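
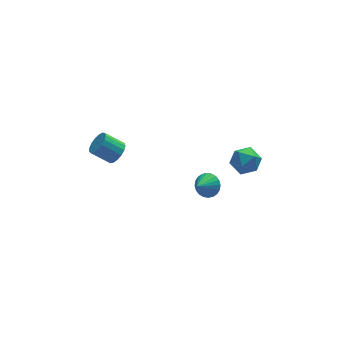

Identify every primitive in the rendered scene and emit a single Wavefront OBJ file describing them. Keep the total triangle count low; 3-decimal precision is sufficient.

v 1.799 2.117 -3.828
v 2.424 1.926 -3.333
v 0.921 1.463 -2.972
v 2.332 2.208 -3.212
v 2.159 2.476 -3.185
v 1.932 2.689 -3.256
v 1.683 2.815 -3.414
v 1.453 2.835 -3.635
v 1.275 2.745 -3.885
v 1.177 2.56 -4.127
v 1.173 2.308 -4.323
v 1.265 2.026 -4.444
v 1.438 1.758 -4.472
v 1.666 1.545 -4.401
v 1.914 1.419 -4.243
v 2.145 1.399 -4.022
v 2.323 1.489 -3.772
v 2.421 1.674 -3.53
v -3.296 2.852 0.248
v -2.769 3.111 0.731
v -3.757 3.547 1.575
v -4.284 3.288 1.092
v -2.833 3.394 0.511
v -3.82 3.83 1.355
v -3.002 3.552 0.231
v -3.989 3.988 1.074
v -3.239 3.551 -0.046
v -4.226 3.987 0.798
v -3.489 3.389 -0.254
v -4.476 3.825 0.589
v -3.695 3.104 -0.348
v -4.682 3.54 0.496
v -3.809 2.761 -0.305
v -4.797 3.197 0.539
v -3.806 2.44 -0.136
v -4.794 2.876 0.708
v -3.687 2.212 0.122
v -4.674 2.648 0.966
v -3.478 2.132 0.408
v -4.465 2.568 1.252
v -3.227 2.216 0.658
v -4.214 2.652 1.502
v -2.992 2.446 0.814
v -3.979 2.882 1.658
v -2.827 2.769 0.84
v -3.814 3.205 1.684
v 2.743 1.169 -0.989
v 3.288 1.548 -1.721
v 4.072 0.632 -0.279
v 4.617 1.011 -1.011
v 4.153 1.612 -0.378
v 3.332 1.944 -0.817
v 4.028 0.236 -1.183
v 3.207 0.568 -1.622
v 4.082 0.971 -1.841
v 4.159 1.822 -1.344
v 3.201 0.358 -0.656
v 3.278 1.209 -0.159
f 2 1 4
f 2 4 3
f 4 1 5
f 4 5 3
f 5 1 6
f 5 6 3
f 6 1 7
f 6 7 3
f 7 1 8
f 7 8 3
f 8 1 9
f 8 9 3
f 9 1 10
f 9 10 3
f 10 1 11
f 10 11 3
f 11 1 12
f 11 12 3
f 12 1 13
f 12 13 3
f 13 1 14
f 13 14 3
f 14 1 15
f 14 15 3
f 15 1 16
f 15 16 3
f 16 1 17
f 16 17 3
f 17 1 18
f 17 18 3
f 18 1 2
f 18 2 3
f 20 19 23
f 20 23 21
f 21 23 24
f 21 24 22
f 23 19 25
f 23 25 24
f 24 25 26
f 24 26 22
f 25 19 27
f 25 27 26
f 26 27 28
f 26 28 22
f 27 19 29
f 27 29 28
f 28 29 30
f 28 30 22
f 29 19 31
f 29 31 30
f 30 31 32
f 30 32 22
f 31 19 33
f 31 33 32
f 32 33 34
f 32 34 22
f 33 19 35
f 33 35 34
f 34 35 36
f 34 36 22
f 35 19 37
f 35 37 36
f 36 37 38
f 36 38 22
f 37 19 39
f 37 39 38
f 38 39 40
f 38 40 22
f 39 19 41
f 39 41 40
f 40 41 42
f 40 42 22
f 41 19 43
f 41 43 42
f 42 43 44
f 42 44 22
f 43 19 45
f 43 45 44
f 44 45 46
f 44 46 22
f 45 19 20
f 45 20 46
f 46 20 21
f 46 21 22
f 47 58 52
f 47 52 48
f 47 48 54
f 47 54 57
f 47 57 58
f 48 52 56
f 52 58 51
f 58 57 49
f 57 54 53
f 54 48 55
f 50 56 51
f 50 51 49
f 50 49 53
f 50 53 55
f 50 55 56
f 51 56 52
f 49 51 58
f 53 49 57
f 55 53 54
f 56 55 48



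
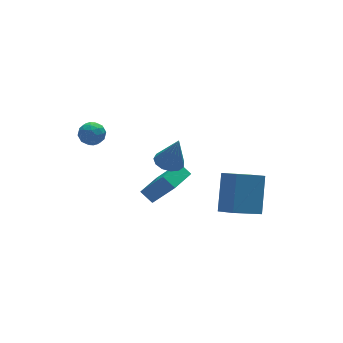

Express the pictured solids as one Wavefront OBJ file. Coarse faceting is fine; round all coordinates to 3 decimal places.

v -1.566 0.877 -3.077
v -0.837 -0.025 -1.508
v -0.341 1.683 -3.182
v 0.387 0.782 -1.614
v -1.227 0.298 -3.566
v -0.499 -0.603 -1.998
v -0.003 1.105 -3.672
v 0.726 0.203 -2.103
v 1.308 -1.417 -3.802
v 1.63 -2.289 -3.314
v 2.077 -0.243 -2.213
v 2.4 -1.115 -1.725
v 2.9 -1.305 -4.655
v 3.223 -2.177 -4.167
v 3.67 -0.131 -3.066
v 3.992 -1.003 -2.578
v -3.647 2.881 0.01
v -3.287 3.335 0.392
v -3.013 2.045 0.408
v -2.653 2.499 0.79
v -3.314 2.36 0.947
v -3.706 2.877 0.702
v -2.594 2.503 0.098
v -2.986 3.02 -0.147
v -2.636 3.102 0.447
v -3.082 3.013 0.971
v -3.218 2.367 -0.171
v -3.664 2.278 0.353
v -3.523 3.182 0.166
v -2.777 2.198 0.634
v -3.166 2.116 0.726
v -2.954 2.383 0.951
v -3.769 2.912 0.348
v -3.558 3.179 0.573
v -3.574 2.606 0.899
v -2.742 2.201 0.227
v -2.531 2.468 0.452
v -3.346 2.997 -0.151
v -3.134 3.264 0.074
v -2.726 2.774 -0.099
v -2.929 3.311 0.423
v -2.556 2.82 0.657
v -2.521 2.822 0.25
v -2.751 3.126 0.106
v -3.191 3.259 0.731
v -2.818 2.767 0.965
v -3.207 2.686 1.058
v -3.437 2.99 0.913
v -2.808 3.122 0.763
v -3.482 2.613 -0.165
v -3.109 2.121 0.069
v -2.863 2.39 -0.113
v -3.093 2.694 -0.258
v -3.744 2.56 0.143
v -3.371 2.069 0.377
v -3.549 2.254 0.694
v -3.779 2.558 0.55
v -3.492 2.258 0.037
v -0.701 -0.401 -0.138
v -0.275 0.192 -0.131
v -0.339 -0.679 1.458
v -0.651 0.319 -0.024
v -1.043 0.217 0.048
v -1.327 -0.081 0.06
v -1.412 -0.48 0.01
v -1.271 -0.854 -0.088
v -0.95 -1.084 -0.201
v -0.549 -1.097 -0.294
v -0.197 -0.889 -0.338
v -0.005 -0.526 -0.318
v -0.034 -0.123 -0.241
f 2 4 1
f 5 2 1
f 1 4 3
f 3 5 1
f 2 8 4
f 6 2 5
f 6 8 2
f 4 8 3
f 7 5 3
f 3 8 7
f 7 6 5
f 8 6 7
f 10 12 9
f 13 10 9
f 9 12 11
f 11 13 9
f 10 16 12
f 14 10 13
f 14 16 10
f 12 16 11
f 15 13 11
f 11 16 15
f 15 14 13
f 16 14 15
f 17 54 33
f 54 28 57
f 33 57 22
f 54 57 33
f 17 33 29
f 33 22 34
f 29 34 18
f 33 34 29
f 17 29 38
f 29 18 39
f 38 39 24
f 29 39 38
f 17 38 50
f 38 24 53
f 50 53 27
f 38 53 50
f 17 50 54
f 50 27 58
f 54 58 28
f 50 58 54
f 18 34 45
f 34 22 48
f 45 48 26
f 34 48 45
f 22 57 35
f 57 28 56
f 35 56 21
f 57 56 35
f 28 58 55
f 58 27 51
f 55 51 19
f 58 51 55
f 27 53 52
f 53 24 40
f 52 40 23
f 53 40 52
f 24 39 44
f 39 18 41
f 44 41 25
f 39 41 44
f 20 46 32
f 46 26 47
f 32 47 21
f 46 47 32
f 20 32 30
f 32 21 31
f 30 31 19
f 32 31 30
f 20 30 37
f 30 19 36
f 37 36 23
f 30 36 37
f 20 37 42
f 37 23 43
f 42 43 25
f 37 43 42
f 20 42 46
f 42 25 49
f 46 49 26
f 42 49 46
f 21 47 35
f 47 26 48
f 35 48 22
f 47 48 35
f 19 31 55
f 31 21 56
f 55 56 28
f 31 56 55
f 23 36 52
f 36 19 51
f 52 51 27
f 36 51 52
f 25 43 44
f 43 23 40
f 44 40 24
f 43 40 44
f 26 49 45
f 49 25 41
f 45 41 18
f 49 41 45
f 60 59 62
f 60 62 61
f 62 59 63
f 62 63 61
f 63 59 64
f 63 64 61
f 64 59 65
f 64 65 61
f 65 59 66
f 65 66 61
f 66 59 67
f 66 67 61
f 67 59 68
f 67 68 61
f 68 59 69
f 68 69 61
f 69 59 70
f 69 70 61
f 70 59 71
f 70 71 61
f 71 59 60
f 71 60 61



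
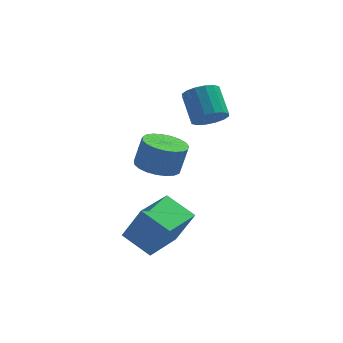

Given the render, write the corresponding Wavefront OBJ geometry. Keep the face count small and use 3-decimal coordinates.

v -3.065 -1.728 1.45
v -2.396 -2.558 1.358
v -2.005 -2.402 2.777
v -2.675 -1.572 2.87
v -2.134 -2.215 1.248
v -1.744 -2.059 2.667
v -2.034 -1.788 1.173
v -1.643 -1.632 2.592
v -2.111 -1.351 1.146
v -1.721 -1.195 2.565
v -2.354 -0.979 1.172
v -1.963 -0.823 2.591
v -2.719 -0.736 1.246
v -2.329 -0.58 2.665
v -3.145 -0.665 1.356
v -2.754 -0.509 2.775
v -3.557 -0.778 1.481
v -3.166 -0.622 2.9
v -3.883 -1.055 1.602
v -3.493 -0.899 3.021
v -4.069 -1.448 1.696
v -3.678 -1.292 3.115
v -4.08 -1.89 1.748
v -3.69 -1.734 3.167
v -3.917 -2.304 1.748
v -3.526 -2.148 3.167
v -3.606 -2.618 1.697
v -3.215 -2.462 3.116
v -3.201 -2.778 1.603
v -2.811 -2.622 3.022
v -2.773 -2.757 1.483
v -2.383 -2.601 2.902
v -0.393 0.915 2.767
v 0.306 1.373 2.406
v 0.012 2.663 3.472
v -0.687 2.205 3.833
v -0.069 1.499 2.149
v -0.363 2.79 3.216
v -0.53 1.469 2.058
v -0.824 2.76 3.125
v -0.954 1.291 2.157
v -1.248 2.581 3.224
v -1.228 1.012 2.419
v -1.523 2.302 3.486
v -1.279 0.706 2.774
v -1.573 1.997 3.841
v -1.092 0.457 3.128
v -1.386 1.747 4.194
v -0.717 0.33 3.384
v -1.011 1.621 4.451
v -0.256 0.36 3.475
v -0.55 1.651 4.542
v 0.168 0.539 3.376
v -0.126 1.829 4.443
v 0.443 0.818 3.114
v 0.148 2.108 4.181
v 0.493 1.123 2.759
v 0.199 2.414 3.826
v -4.766 -3.151 -1.986
v -3.948 -3.517 -0.187
v -3.467 -1.442 -2.229
v -2.649 -1.808 -0.43
v -3.611 -4.132 -2.71
v -2.793 -4.498 -0.911
v -2.312 -2.423 -2.953
v -1.494 -2.789 -1.154
v -3.331 1.345 0.882
v -2.844 1.109 0.481
v -3.256 0.451 1.499
v -2.769 0.215 1.098
v -2.653 0.749 1.491
v -2.699 1.301 1.11
v -3.401 0.259 0.87
v -3.447 0.811 0.489
v -2.888 0.438 0.474
v -2.425 0.741 0.858
v -3.675 0.819 1.122
v -3.212 1.122 1.506
f 2 1 5
f 2 5 3
f 3 5 6
f 3 6 4
f 5 1 7
f 5 7 6
f 6 7 8
f 6 8 4
f 7 1 9
f 7 9 8
f 8 9 10
f 8 10 4
f 9 1 11
f 9 11 10
f 10 11 12
f 10 12 4
f 11 1 13
f 11 13 12
f 12 13 14
f 12 14 4
f 13 1 15
f 13 15 14
f 14 15 16
f 14 16 4
f 15 1 17
f 15 17 16
f 16 17 18
f 16 18 4
f 17 1 19
f 17 19 18
f 18 19 20
f 18 20 4
f 19 1 21
f 19 21 20
f 20 21 22
f 20 22 4
f 21 1 23
f 21 23 22
f 22 23 24
f 22 24 4
f 23 1 25
f 23 25 24
f 24 25 26
f 24 26 4
f 25 1 27
f 25 27 26
f 26 27 28
f 26 28 4
f 27 1 29
f 27 29 28
f 28 29 30
f 28 30 4
f 29 1 31
f 29 31 30
f 30 31 32
f 30 32 4
f 31 1 2
f 31 2 32
f 32 2 3
f 32 3 4
f 34 33 37
f 34 37 35
f 35 37 38
f 35 38 36
f 37 33 39
f 37 39 38
f 38 39 40
f 38 40 36
f 39 33 41
f 39 41 40
f 40 41 42
f 40 42 36
f 41 33 43
f 41 43 42
f 42 43 44
f 42 44 36
f 43 33 45
f 43 45 44
f 44 45 46
f 44 46 36
f 45 33 47
f 45 47 46
f 46 47 48
f 46 48 36
f 47 33 49
f 47 49 48
f 48 49 50
f 48 50 36
f 49 33 51
f 49 51 50
f 50 51 52
f 50 52 36
f 51 33 53
f 51 53 52
f 52 53 54
f 52 54 36
f 53 33 55
f 53 55 54
f 54 55 56
f 54 56 36
f 55 33 57
f 55 57 56
f 56 57 58
f 56 58 36
f 57 33 34
f 57 34 58
f 58 34 35
f 58 35 36
f 60 62 59
f 63 60 59
f 59 62 61
f 61 63 59
f 60 66 62
f 64 60 63
f 64 66 60
f 62 66 61
f 65 63 61
f 61 66 65
f 65 64 63
f 66 64 65
f 67 78 72
f 67 72 68
f 67 68 74
f 67 74 77
f 67 77 78
f 68 72 76
f 72 78 71
f 78 77 69
f 77 74 73
f 74 68 75
f 70 76 71
f 70 71 69
f 70 69 73
f 70 73 75
f 70 75 76
f 71 76 72
f 69 71 78
f 73 69 77
f 75 73 74
f 76 75 68



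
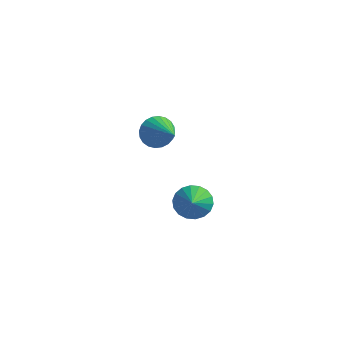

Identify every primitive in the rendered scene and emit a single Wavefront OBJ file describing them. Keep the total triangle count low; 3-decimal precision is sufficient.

v 1.321 -3.376 0.604
v 1.966 -3.536 0.012
v 1.739 -4.184 1.276
v 2.127 -3.259 0.245
v 2.129 -3.005 0.549
v 1.97 -2.825 0.864
v 1.683 -2.754 1.127
v 1.324 -2.806 1.287
v 0.965 -2.971 1.312
v 0.677 -3.217 1.196
v 0.516 -3.494 0.963
v 0.514 -3.748 0.659
v 0.673 -3.928 0.344
v 0.96 -3.999 0.081
v 1.319 -3.947 -0.079
v 1.678 -3.782 -0.104
v -3.989 2.581 -0.536
v -3.379 3.014 -1.089
v -2.451 1.599 0.396
v -3.399 3.246 -0.81
v -3.509 3.376 -0.49
v -3.693 3.386 -0.177
v -3.921 3.274 0.081
v -4.16 3.055 0.245
v -4.373 2.765 0.291
v -4.528 2.447 0.21
v -4.6 2.149 0.016
v -4.58 1.917 -0.262
v -4.469 1.786 -0.582
v -4.286 1.776 -0.895
v -4.058 1.889 -1.153
v -3.819 2.107 -1.318
v -3.606 2.397 -1.363
v -3.451 2.716 -1.283
f 2 1 4
f 2 4 3
f 4 1 5
f 4 5 3
f 5 1 6
f 5 6 3
f 6 1 7
f 6 7 3
f 7 1 8
f 7 8 3
f 8 1 9
f 8 9 3
f 9 1 10
f 9 10 3
f 10 1 11
f 10 11 3
f 11 1 12
f 11 12 3
f 12 1 13
f 12 13 3
f 13 1 14
f 13 14 3
f 14 1 15
f 14 15 3
f 15 1 16
f 15 16 3
f 16 1 2
f 16 2 3
f 18 17 20
f 18 20 19
f 20 17 21
f 20 21 19
f 21 17 22
f 21 22 19
f 22 17 23
f 22 23 19
f 23 17 24
f 23 24 19
f 24 17 25
f 24 25 19
f 25 17 26
f 25 26 19
f 26 17 27
f 26 27 19
f 27 17 28
f 27 28 19
f 28 17 29
f 28 29 19
f 29 17 30
f 29 30 19
f 30 17 31
f 30 31 19
f 31 17 32
f 31 32 19
f 32 17 33
f 32 33 19
f 33 17 34
f 33 34 19
f 34 17 18
f 34 18 19



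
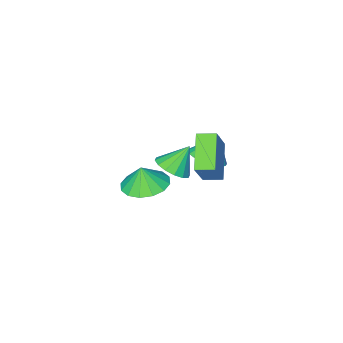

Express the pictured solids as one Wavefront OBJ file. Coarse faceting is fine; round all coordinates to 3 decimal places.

v -1.534 -1.107 0.568
v -0.56 -0.503 2.157
v -2.164 -0.436 0.699
v -1.19 0.169 2.288
v -0.45 0.131 -0.568
v 0.524 0.736 1.021
v -1.08 0.803 -0.437
v -0.106 1.407 1.152
v 3.441 1.066 1.827
v 4.455 0.705 1.657
v 3.579 0.954 2.893
v 4.506 1.265 1.709
v 4.271 1.771 1.793
v 3.814 2.088 1.887
v 3.257 2.132 1.964
v 2.749 1.89 2.005
v 2.426 1.427 1.998
v 2.375 0.868 1.945
v 2.61 0.362 1.861
v 3.067 0.044 1.768
v 3.624 0 1.691
v 4.132 0.242 1.65
v 1.646 0.623 1.674
v 2.109 1.351 1.89
v 0.834 0.797 2.826
v 1.765 1.503 1.624
v 1.389 1.419 1.372
v 1.082 1.121 1.2
v 0.926 0.69 1.156
v 0.963 0.241 1.25
v 1.183 -0.106 1.458
v 1.528 -0.258 1.724
v 1.904 -0.174 1.977
v 2.211 0.124 2.148
v 2.366 0.555 2.193
v 2.329 1.004 2.098
v -2.008 -1.485 -0.838
v -1.371 -2.128 -0.461
v -2.672 -1.455 0.338
v -1.202 -1.796 -0.375
v -1.156 -1.417 -0.358
v -1.24 -1.048 -0.415
v -1.44 -0.746 -0.536
v -1.727 -0.556 -0.703
v -2.057 -0.508 -0.89
v -2.379 -0.608 -1.07
v -2.645 -0.842 -1.214
v -2.814 -1.174 -1.301
v -2.86 -1.553 -1.317
v -2.777 -1.922 -1.26
v -2.576 -2.224 -1.139
v -2.289 -2.414 -0.972
v -1.959 -2.462 -0.785
v -1.637 -2.362 -0.606
f 2 4 1
f 5 2 1
f 1 4 3
f 3 5 1
f 2 8 4
f 6 2 5
f 6 8 2
f 4 8 3
f 7 5 3
f 3 8 7
f 7 6 5
f 8 6 7
f 10 9 12
f 10 12 11
f 12 9 13
f 12 13 11
f 13 9 14
f 13 14 11
f 14 9 15
f 14 15 11
f 15 9 16
f 15 16 11
f 16 9 17
f 16 17 11
f 17 9 18
f 17 18 11
f 18 9 19
f 18 19 11
f 19 9 20
f 19 20 11
f 20 9 21
f 20 21 11
f 21 9 22
f 21 22 11
f 22 9 10
f 22 10 11
f 24 23 26
f 24 26 25
f 26 23 27
f 26 27 25
f 27 23 28
f 27 28 25
f 28 23 29
f 28 29 25
f 29 23 30
f 29 30 25
f 30 23 31
f 30 31 25
f 31 23 32
f 31 32 25
f 32 23 33
f 32 33 25
f 33 23 34
f 33 34 25
f 34 23 35
f 34 35 25
f 35 23 36
f 35 36 25
f 36 23 24
f 36 24 25
f 38 37 40
f 38 40 39
f 40 37 41
f 40 41 39
f 41 37 42
f 41 42 39
f 42 37 43
f 42 43 39
f 43 37 44
f 43 44 39
f 44 37 45
f 44 45 39
f 45 37 46
f 45 46 39
f 46 37 47
f 46 47 39
f 47 37 48
f 47 48 39
f 48 37 49
f 48 49 39
f 49 37 50
f 49 50 39
f 50 37 51
f 50 51 39
f 51 37 52
f 51 52 39
f 52 37 53
f 52 53 39
f 53 37 54
f 53 54 39
f 54 37 38
f 54 38 39



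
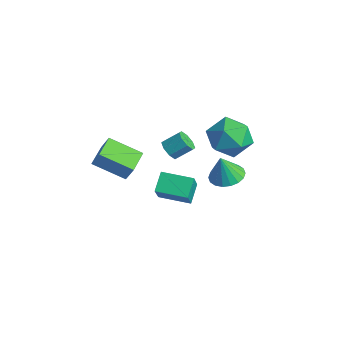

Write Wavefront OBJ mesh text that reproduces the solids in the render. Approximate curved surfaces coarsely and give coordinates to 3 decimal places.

v -1.411 3.185 -2.661
v -0.549 2.869 -2.721
v -1.449 2.815 -1.239
v -0.495 3.261 -2.617
v -0.623 3.639 -2.522
v -0.906 3.926 -2.455
v -1.29 4.067 -2.428
v -1.697 4.033 -2.448
v -2.048 3.832 -2.509
v -2.273 3.502 -2.601
v -2.327 3.109 -2.705
v -2.2 2.732 -2.8
v -1.916 2.444 -2.867
v -1.533 2.304 -2.894
v -1.125 2.337 -2.874
v -0.774 2.539 -2.813
v -1.591 2.773 0.975
v -0.859 3.742 1.277
v 0.039 1.578 0.863
v 0.771 2.547 1.165
v -0.007 2.061 2.016
v -1.015 2.8 2.085
v 0.195 2.52 0.055
v -0.813 3.259 0.124
v 0.244 3.586 0.708
v 0.119 3.302 1.921
v -0.939 2.018 0.219
v -1.064 1.734 1.432
v -0.4 -0.656 1.463
v -0.143 -0.381 0.983
v 0.197 0.372 1.598
v -0.06 0.096 2.077
v -0.583 -0.241 1.055
v -0.242 0.512 1.67
v -0.915 -0.344 1.366
v -0.575 0.408 1.981
v -0.946 -0.631 1.733
v -0.606 0.122 2.348
v -0.657 -0.932 1.942
v -0.317 -0.179 2.557
v -0.218 -1.072 1.87
v 0.123 -0.319 2.485
v 0.115 -0.968 1.559
v 0.455 -0.216 2.174
v 0.146 -0.682 1.192
v 0.486 0.071 1.807
v -2.111 -3.837 0.614
v -1.651 -3.672 1.52
v -2.94 -2.852 0.856
v -2.479 -2.687 1.762
v -0.961 -2.673 -0.182
v -0.5 -2.508 0.724
v -1.789 -1.688 0.06
v -1.329 -1.523 0.966
v -2.261 -0.173 -3.477
v -2.844 0.524 -2.74
v -1.1 0.961 -3.629
v -1.683 1.657 -2.892
v -1.397 -0.877 -2.128
v -1.98 -0.181 -1.391
v -0.236 0.256 -2.28
v -0.819 0.953 -1.543
f 2 1 4
f 2 4 3
f 4 1 5
f 4 5 3
f 5 1 6
f 5 6 3
f 6 1 7
f 6 7 3
f 7 1 8
f 7 8 3
f 8 1 9
f 8 9 3
f 9 1 10
f 9 10 3
f 10 1 11
f 10 11 3
f 11 1 12
f 11 12 3
f 12 1 13
f 12 13 3
f 13 1 14
f 13 14 3
f 14 1 15
f 14 15 3
f 15 1 16
f 15 16 3
f 16 1 2
f 16 2 3
f 17 28 22
f 17 22 18
f 17 18 24
f 17 24 27
f 17 27 28
f 18 22 26
f 22 28 21
f 28 27 19
f 27 24 23
f 24 18 25
f 20 26 21
f 20 21 19
f 20 19 23
f 20 23 25
f 20 25 26
f 21 26 22
f 19 21 28
f 23 19 27
f 25 23 24
f 26 25 18
f 30 29 33
f 30 33 31
f 31 33 34
f 31 34 32
f 33 29 35
f 33 35 34
f 34 35 36
f 34 36 32
f 35 29 37
f 35 37 36
f 36 37 38
f 36 38 32
f 37 29 39
f 37 39 38
f 38 39 40
f 38 40 32
f 39 29 41
f 39 41 40
f 40 41 42
f 40 42 32
f 41 29 43
f 41 43 42
f 42 43 44
f 42 44 32
f 43 29 45
f 43 45 44
f 44 45 46
f 44 46 32
f 45 29 30
f 45 30 46
f 46 30 31
f 46 31 32
f 48 50 47
f 51 48 47
f 47 50 49
f 49 51 47
f 48 54 50
f 52 48 51
f 52 54 48
f 50 54 49
f 53 51 49
f 49 54 53
f 53 52 51
f 54 52 53
f 56 58 55
f 59 56 55
f 55 58 57
f 57 59 55
f 56 62 58
f 60 56 59
f 60 62 56
f 58 62 57
f 61 59 57
f 57 62 61
f 61 60 59
f 62 60 61



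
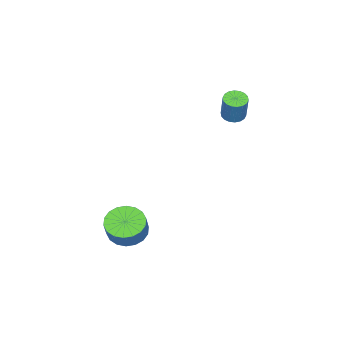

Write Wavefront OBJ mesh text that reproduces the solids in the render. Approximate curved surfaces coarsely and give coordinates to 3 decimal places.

v 2.419 -3.778 -1.875
v 2.855 -3.103 -2.259
v 3.336 -2.907 -1.369
v 2.901 -3.582 -0.985
v 2.527 -2.929 -2.12
v 3.008 -2.733 -1.23
v 2.178 -2.923 -1.932
v 2.659 -2.727 -1.043
v 1.877 -3.086 -1.733
v 2.358 -2.891 -0.844
v 1.683 -3.387 -1.562
v 2.165 -3.191 -0.673
v 1.635 -3.764 -1.453
v 2.117 -3.569 -0.564
v 1.743 -4.145 -1.428
v 2.224 -3.949 -0.538
v 1.984 -4.453 -1.491
v 2.465 -4.257 -0.601
v 2.312 -4.627 -1.63
v 2.793 -4.431 -0.74
v 2.661 -4.633 -1.817
v 3.142 -4.437 -0.928
v 2.962 -4.469 -2.016
v 3.443 -4.274 -1.127
v 3.155 -4.169 -2.187
v 3.637 -3.973 -1.298
v 3.203 -3.791 -2.296
v 3.685 -3.596 -1.407
v 3.096 -3.411 -2.322
v 3.577 -3.215 -1.432
v -2.7 -1.752 3.196
v -2.201 -1.661 3.012
v -1.801 -1.336 4.26
v -2.3 -1.428 4.444
v -2.306 -1.446 2.99
v -1.906 -1.121 4.238
v -2.49 -1.292 3.009
v -2.09 -0.967 4.256
v -2.715 -1.229 3.065
v -2.315 -0.904 4.312
v -2.937 -1.27 3.147
v -2.537 -0.945 4.394
v -3.113 -1.406 3.238
v -2.712 -1.081 4.486
v -3.206 -1.611 3.322
v -2.806 -1.286 4.569
v -3.199 -1.844 3.38
v -2.799 -1.519 4.628
v -3.094 -2.059 3.402
v -2.694 -1.734 4.65
v -2.91 -2.213 3.384
v -2.51 -1.888 4.631
v -2.685 -2.276 3.328
v -2.285 -1.951 4.575
v -2.463 -2.235 3.246
v -2.063 -1.91 4.493
v -2.288 -2.099 3.154
v -1.887 -1.774 4.402
v -2.194 -1.894 3.071
v -1.794 -1.569 4.318
f 2 1 5
f 2 5 3
f 3 5 6
f 3 6 4
f 5 1 7
f 5 7 6
f 6 7 8
f 6 8 4
f 7 1 9
f 7 9 8
f 8 9 10
f 8 10 4
f 9 1 11
f 9 11 10
f 10 11 12
f 10 12 4
f 11 1 13
f 11 13 12
f 12 13 14
f 12 14 4
f 13 1 15
f 13 15 14
f 14 15 16
f 14 16 4
f 15 1 17
f 15 17 16
f 16 17 18
f 16 18 4
f 17 1 19
f 17 19 18
f 18 19 20
f 18 20 4
f 19 1 21
f 19 21 20
f 20 21 22
f 20 22 4
f 21 1 23
f 21 23 22
f 22 23 24
f 22 24 4
f 23 1 25
f 23 25 24
f 24 25 26
f 24 26 4
f 25 1 27
f 25 27 26
f 26 27 28
f 26 28 4
f 27 1 29
f 27 29 28
f 28 29 30
f 28 30 4
f 29 1 2
f 29 2 30
f 30 2 3
f 30 3 4
f 32 31 35
f 32 35 33
f 33 35 36
f 33 36 34
f 35 31 37
f 35 37 36
f 36 37 38
f 36 38 34
f 37 31 39
f 37 39 38
f 38 39 40
f 38 40 34
f 39 31 41
f 39 41 40
f 40 41 42
f 40 42 34
f 41 31 43
f 41 43 42
f 42 43 44
f 42 44 34
f 43 31 45
f 43 45 44
f 44 45 46
f 44 46 34
f 45 31 47
f 45 47 46
f 46 47 48
f 46 48 34
f 47 31 49
f 47 49 48
f 48 49 50
f 48 50 34
f 49 31 51
f 49 51 50
f 50 51 52
f 50 52 34
f 51 31 53
f 51 53 52
f 52 53 54
f 52 54 34
f 53 31 55
f 53 55 54
f 54 55 56
f 54 56 34
f 55 31 57
f 55 57 56
f 56 57 58
f 56 58 34
f 57 31 59
f 57 59 58
f 58 59 60
f 58 60 34
f 59 31 32
f 59 32 60
f 60 32 33
f 60 33 34



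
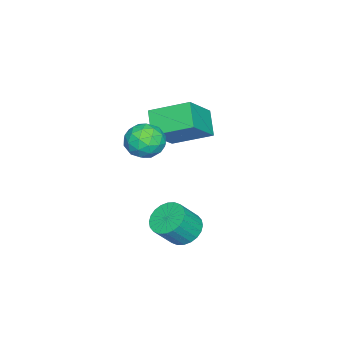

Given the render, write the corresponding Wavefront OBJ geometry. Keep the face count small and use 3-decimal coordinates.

v -0.366 -2.058 -4.492
v 0.119 -1.288 -4.457
v 0.871 -1.813 -3.334
v 0.386 -2.582 -3.368
v -0.151 -1.21 -4.24
v 0.602 -1.735 -3.117
v -0.453 -1.261 -4.061
v 0.299 -1.786 -2.938
v -0.742 -1.433 -3.947
v 0.01 -1.958 -2.824
v -0.974 -1.7 -3.917
v -0.222 -2.225 -2.794
v -1.114 -2.021 -3.974
v -0.361 -2.546 -2.851
v -1.139 -2.348 -4.11
v -0.387 -2.873 -2.987
v -1.047 -2.631 -4.304
v -0.295 -3.156 -3.181
v -0.851 -2.827 -4.526
v -0.099 -3.352 -3.403
v -0.582 -2.905 -4.743
v 0.171 -3.43 -3.62
v -0.279 -2.854 -4.922
v 0.473 -3.379 -3.799
v 0.01 -2.682 -5.036
v 0.762 -3.207 -3.913
v 0.242 -2.415 -5.066
v 0.994 -2.94 -3.943
v 0.381 -2.094 -5.009
v 1.134 -2.619 -3.886
v 0.407 -1.767 -4.873
v 1.159 -2.292 -3.75
v 0.315 -1.484 -4.679
v 1.067 -2.009 -3.556
v -0.429 -3.253 1.553
v 0.299 -2.656 1.332
v 0.501 -4.484 1.288
v 1.229 -3.887 1.067
v 0.909 -3.944 1.978
v 0.335 -3.184 2.142
v 0.465 -3.956 0.478
v -0.109 -3.196 0.642
v 0.852 -3.09 0.668
v 1.126 -3.083 1.595
v -0.326 -4.057 1.025
v -0.052 -4.05 1.952
v -0.146 -2.846 1.466
v 0.946 -4.294 1.154
v 0.759 -4.327 1.69
v 1.187 -3.976 1.56
v -0.125 -3.157 1.942
v 0.303 -2.805 1.812
v 0.661 -3.563 2.192
v 0.497 -4.335 0.808
v 0.925 -3.983 0.678
v -0.387 -3.164 1.06
v 0.041 -2.813 0.93
v 0.139 -3.577 0.428
v 0.606 -2.751 0.946
v 1.153 -3.474 0.79
v 0.704 -3.515 0.443
v 0.366 -3.068 0.54
v 0.768 -2.746 1.491
v 1.314 -3.47 1.335
v 1.126 -3.504 1.871
v 0.789 -3.057 1.967
v 1.093 -3.002 1.1
v -0.514 -3.67 1.285
v 0.032 -4.394 1.129
v 0.011 -4.083 0.653
v -0.326 -3.636 0.749
v -0.353 -3.666 1.83
v 0.194 -4.389 1.674
v 0.434 -4.072 2.08
v 0.096 -3.625 2.177
v -0.293 -4.138 1.52
v -3.088 -3.818 -1.139
v -4.031 -4.382 -0.254
v -3.423 -1.979 -0.322
v -4.366 -2.543 0.562
v -1.594 -4.157 0.238
v -2.537 -4.721 1.122
v -1.929 -2.318 1.054
v -2.872 -2.882 1.939
f 2 1 5
f 2 5 3
f 3 5 6
f 3 6 4
f 5 1 7
f 5 7 6
f 6 7 8
f 6 8 4
f 7 1 9
f 7 9 8
f 8 9 10
f 8 10 4
f 9 1 11
f 9 11 10
f 10 11 12
f 10 12 4
f 11 1 13
f 11 13 12
f 12 13 14
f 12 14 4
f 13 1 15
f 13 15 14
f 14 15 16
f 14 16 4
f 15 1 17
f 15 17 16
f 16 17 18
f 16 18 4
f 17 1 19
f 17 19 18
f 18 19 20
f 18 20 4
f 19 1 21
f 19 21 20
f 20 21 22
f 20 22 4
f 21 1 23
f 21 23 22
f 22 23 24
f 22 24 4
f 23 1 25
f 23 25 24
f 24 25 26
f 24 26 4
f 25 1 27
f 25 27 26
f 26 27 28
f 26 28 4
f 27 1 29
f 27 29 28
f 28 29 30
f 28 30 4
f 29 1 31
f 29 31 30
f 30 31 32
f 30 32 4
f 31 1 33
f 31 33 32
f 32 33 34
f 32 34 4
f 33 1 2
f 33 2 34
f 34 2 3
f 34 3 4
f 35 72 51
f 72 46 75
f 51 75 40
f 72 75 51
f 35 51 47
f 51 40 52
f 47 52 36
f 51 52 47
f 35 47 56
f 47 36 57
f 56 57 42
f 47 57 56
f 35 56 68
f 56 42 71
f 68 71 45
f 56 71 68
f 35 68 72
f 68 45 76
f 72 76 46
f 68 76 72
f 36 52 63
f 52 40 66
f 63 66 44
f 52 66 63
f 40 75 53
f 75 46 74
f 53 74 39
f 75 74 53
f 46 76 73
f 76 45 69
f 73 69 37
f 76 69 73
f 45 71 70
f 71 42 58
f 70 58 41
f 71 58 70
f 42 57 62
f 57 36 59
f 62 59 43
f 57 59 62
f 38 64 50
f 64 44 65
f 50 65 39
f 64 65 50
f 38 50 48
f 50 39 49
f 48 49 37
f 50 49 48
f 38 48 55
f 48 37 54
f 55 54 41
f 48 54 55
f 38 55 60
f 55 41 61
f 60 61 43
f 55 61 60
f 38 60 64
f 60 43 67
f 64 67 44
f 60 67 64
f 39 65 53
f 65 44 66
f 53 66 40
f 65 66 53
f 37 49 73
f 49 39 74
f 73 74 46
f 49 74 73
f 41 54 70
f 54 37 69
f 70 69 45
f 54 69 70
f 43 61 62
f 61 41 58
f 62 58 42
f 61 58 62
f 44 67 63
f 67 43 59
f 63 59 36
f 67 59 63
f 78 80 77
f 81 78 77
f 77 80 79
f 79 81 77
f 78 84 80
f 82 78 81
f 82 84 78
f 80 84 79
f 83 81 79
f 79 84 83
f 83 82 81
f 84 82 83



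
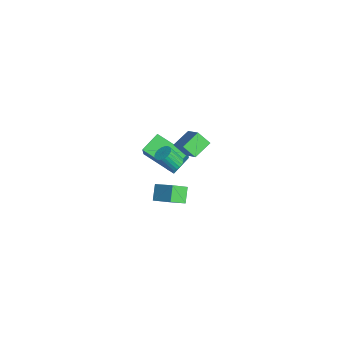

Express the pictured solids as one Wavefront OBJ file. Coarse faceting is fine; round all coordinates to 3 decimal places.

v -2.607 3.049 -2.574
v -4.102 1.587 -1.922
v -3.322 4.044 -1.984
v -4.817 2.582 -1.332
v -1.983 2.878 -1.528
v -3.478 1.416 -0.876
v -2.698 3.873 -0.938
v -4.193 2.411 -0.286
v 1.189 2.383 2.199
v 1.717 2.373 2.245
v 1.619 1.727 3.227
v 1.091 1.737 3.181
v 1.67 2.544 2.353
v 1.572 1.897 3.335
v 1.55 2.69 2.437
v 1.452 2.043 3.419
v 1.375 2.789 2.485
v 1.277 2.142 3.467
v 1.172 2.827 2.489
v 1.074 2.18 3.471
v 0.971 2.797 2.45
v 0.873 2.15 3.432
v 0.804 2.704 2.372
v 0.706 2.057 3.354
v 0.695 2.562 2.268
v 0.597 1.915 3.25
v 0.661 2.393 2.153
v 0.563 1.747 3.135
v 0.708 2.223 2.045
v 0.61 1.576 3.027
v 0.828 2.077 1.961
v 0.73 1.43 2.943
v 1.003 1.978 1.913
v 0.905 1.331 2.895
v 1.206 1.94 1.909
v 1.108 1.293 2.891
v 1.407 1.97 1.948
v 1.309 1.323 2.93
v 1.574 2.063 2.026
v 1.476 1.416 3.008
v 1.683 2.205 2.13
v 1.585 1.558 3.112
v -0.251 3.103 2.189
v -0.853 4.048 2.695
v -1.564 2.826 1.145
v -2.166 3.771 1.651
v 0.146 3.709 1.529
v -0.456 4.654 2.035
v -1.167 3.432 0.485
v -1.769 4.377 0.991
v 2.641 1.025 2.103
v 3.63 1.783 2.846
v 2.408 1.866 1.556
v 3.396 2.624 2.298
v 3.344 0.776 1.422
v 4.332 1.534 2.164
v 3.11 1.617 0.874
v 4.099 2.375 1.617
f 2 4 1
f 5 2 1
f 1 4 3
f 3 5 1
f 2 8 4
f 6 2 5
f 6 8 2
f 4 8 3
f 7 5 3
f 3 8 7
f 7 6 5
f 8 6 7
f 10 9 13
f 10 13 11
f 11 13 14
f 11 14 12
f 13 9 15
f 13 15 14
f 14 15 16
f 14 16 12
f 15 9 17
f 15 17 16
f 16 17 18
f 16 18 12
f 17 9 19
f 17 19 18
f 18 19 20
f 18 20 12
f 19 9 21
f 19 21 20
f 20 21 22
f 20 22 12
f 21 9 23
f 21 23 22
f 22 23 24
f 22 24 12
f 23 9 25
f 23 25 24
f 24 25 26
f 24 26 12
f 25 9 27
f 25 27 26
f 26 27 28
f 26 28 12
f 27 9 29
f 27 29 28
f 28 29 30
f 28 30 12
f 29 9 31
f 29 31 30
f 30 31 32
f 30 32 12
f 31 9 33
f 31 33 32
f 32 33 34
f 32 34 12
f 33 9 35
f 33 35 34
f 34 35 36
f 34 36 12
f 35 9 37
f 35 37 36
f 36 37 38
f 36 38 12
f 37 9 39
f 37 39 38
f 38 39 40
f 38 40 12
f 39 9 41
f 39 41 40
f 40 41 42
f 40 42 12
f 41 9 10
f 41 10 42
f 42 10 11
f 42 11 12
f 44 46 43
f 47 44 43
f 43 46 45
f 45 47 43
f 44 50 46
f 48 44 47
f 48 50 44
f 46 50 45
f 49 47 45
f 45 50 49
f 49 48 47
f 50 48 49
f 52 54 51
f 55 52 51
f 51 54 53
f 53 55 51
f 52 58 54
f 56 52 55
f 56 58 52
f 54 58 53
f 57 55 53
f 53 58 57
f 57 56 55
f 58 56 57



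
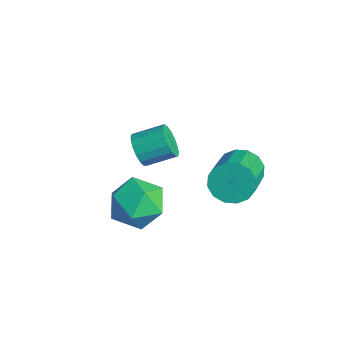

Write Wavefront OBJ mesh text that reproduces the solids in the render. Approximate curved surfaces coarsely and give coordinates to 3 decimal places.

v -1.664 -1.515 -4.108
v -1.264 -1.454 -4.578
v -0.916 -0.543 -4.161
v -1.316 -0.605 -3.692
v -1.508 -1.316 -4.674
v -1.16 -0.405 -4.258
v -1.788 -1.224 -4.641
v -1.441 -0.314 -4.225
v -2.04 -1.199 -4.486
v -1.692 -0.288 -4.07
v -2.206 -1.246 -4.244
v -1.858 -0.336 -3.828
v -2.247 -1.355 -3.971
v -1.899 -0.444 -3.555
v -2.155 -1.501 -3.73
v -1.807 -0.59 -3.314
v -1.95 -1.65 -3.575
v -1.602 -0.739 -3.159
v -1.68 -1.768 -3.542
v -1.332 -0.857 -3.126
v -1.406 -1.828 -3.639
v -1.058 -0.917 -3.223
v -1.191 -1.817 -3.843
v -0.843 -0.906 -3.427
v -1.085 -1.736 -4.108
v -0.737 -0.826 -3.692
v -1.111 -1.605 -4.373
v -0.763 -0.695 -3.957
v 0.74 0.749 -3.894
v 1.252 1.043 -4.323
v 2.592 0.065 -3.396
v 2.08 -0.229 -2.966
v 1.223 1.28 -4.03
v 2.562 0.302 -3.103
v 1.064 1.375 -3.701
v 2.403 0.396 -2.774
v 0.818 1.302 -3.423
v 2.157 0.323 -2.496
v 0.552 1.081 -3.271
v 1.891 0.102 -2.344
v 0.336 0.771 -3.286
v 1.675 -0.207 -2.359
v 0.228 0.455 -3.464
v 1.568 -0.523 -2.537
v 0.258 0.218 -3.757
v 1.597 -0.76 -2.83
v 0.417 0.124 -4.086
v 1.756 -0.855 -3.159
v 0.663 0.197 -4.364
v 2.002 -0.782 -3.437
v 0.929 0.418 -4.516
v 2.268 -0.561 -3.589
v 1.145 0.727 -4.501
v 2.484 -0.251 -3.574
v 1.132 -2.075 -4.368
v 1.609 -2.894 -4.501
v 0.471 -2.666 -3.099
v 0.948 -3.485 -3.232
v 1.42 -2.692 -2.978
v 1.828 -2.327 -3.762
v 0.252 -3.233 -3.838
v 0.66 -2.868 -4.622
v 1.065 -3.61 -4.173
v 1.787 -3.275 -3.641
v 0.293 -2.285 -3.959
v 1.015 -1.95 -3.427
f 2 1 5
f 2 5 3
f 3 5 6
f 3 6 4
f 5 1 7
f 5 7 6
f 6 7 8
f 6 8 4
f 7 1 9
f 7 9 8
f 8 9 10
f 8 10 4
f 9 1 11
f 9 11 10
f 10 11 12
f 10 12 4
f 11 1 13
f 11 13 12
f 12 13 14
f 12 14 4
f 13 1 15
f 13 15 14
f 14 15 16
f 14 16 4
f 15 1 17
f 15 17 16
f 16 17 18
f 16 18 4
f 17 1 19
f 17 19 18
f 18 19 20
f 18 20 4
f 19 1 21
f 19 21 20
f 20 21 22
f 20 22 4
f 21 1 23
f 21 23 22
f 22 23 24
f 22 24 4
f 23 1 25
f 23 25 24
f 24 25 26
f 24 26 4
f 25 1 27
f 25 27 26
f 26 27 28
f 26 28 4
f 27 1 2
f 27 2 28
f 28 2 3
f 28 3 4
f 30 29 33
f 30 33 31
f 31 33 34
f 31 34 32
f 33 29 35
f 33 35 34
f 34 35 36
f 34 36 32
f 35 29 37
f 35 37 36
f 36 37 38
f 36 38 32
f 37 29 39
f 37 39 38
f 38 39 40
f 38 40 32
f 39 29 41
f 39 41 40
f 40 41 42
f 40 42 32
f 41 29 43
f 41 43 42
f 42 43 44
f 42 44 32
f 43 29 45
f 43 45 44
f 44 45 46
f 44 46 32
f 45 29 47
f 45 47 46
f 46 47 48
f 46 48 32
f 47 29 49
f 47 49 48
f 48 49 50
f 48 50 32
f 49 29 51
f 49 51 50
f 50 51 52
f 50 52 32
f 51 29 53
f 51 53 52
f 52 53 54
f 52 54 32
f 53 29 30
f 53 30 54
f 54 30 31
f 54 31 32
f 55 66 60
f 55 60 56
f 55 56 62
f 55 62 65
f 55 65 66
f 56 60 64
f 60 66 59
f 66 65 57
f 65 62 61
f 62 56 63
f 58 64 59
f 58 59 57
f 58 57 61
f 58 61 63
f 58 63 64
f 59 64 60
f 57 59 66
f 61 57 65
f 63 61 62
f 64 63 56



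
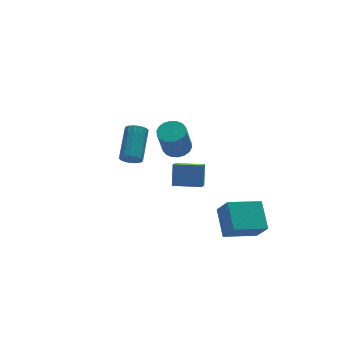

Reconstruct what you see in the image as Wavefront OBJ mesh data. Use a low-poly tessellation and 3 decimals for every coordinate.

v 2.087 -1.929 -1.058
v 2.447 -1.258 0.116
v 0.737 -1.038 -1.153
v 1.098 -0.366 0.021
v 2.542 -1.294 -1.561
v 2.903 -0.622 -0.387
v 1.193 -0.402 -1.656
v 1.553 0.269 -0.482
v -1.889 -1.62 2.35
v -1.528 -2.063 2.638
v -0.531 -0.563 3.698
v -0.891 -0.12 3.41
v -1.361 -1.981 2.365
v -0.363 -0.481 3.424
v -1.335 -1.802 2.087
v -0.337 -0.302 3.146
v -1.457 -1.575 1.88
v -0.46 -0.075 2.939
v -1.695 -1.359 1.799
v -0.698 0.141 2.858
v -1.985 -1.213 1.865
v -0.988 0.287 2.925
v -2.249 -1.177 2.062
v -1.252 0.323 3.122
v -2.417 -1.259 2.336
v -1.419 0.241 3.395
v -2.443 -1.438 2.614
v -1.445 0.062 3.673
v -2.32 -1.665 2.821
v -1.323 -0.165 3.88
v -2.082 -1.881 2.902
v -1.085 -0.381 3.961
v -1.792 -2.027 2.835
v -0.795 -0.527 3.895
v 3.035 3.21 -1.67
v 3.714 2.705 -1.586
v 3.144 2.246 0.254
v 2.465 2.75 0.17
v 3.841 3.04 -1.463
v 3.272 2.58 0.377
v 3.809 3.408 -1.381
v 3.24 2.948 0.459
v 3.624 3.736 -1.356
v 3.054 3.276 0.484
v 3.322 3.961 -1.393
v 2.752 3.501 0.446
v 2.963 4.037 -1.486
v 2.393 3.577 0.354
v 2.618 3.949 -1.614
v 2.049 3.489 0.226
v 2.356 3.714 -1.754
v 1.786 3.255 0.086
v 2.228 3.38 -1.877
v 1.659 2.92 -0.037
v 2.26 3.012 -1.959
v 1.691 2.552 -0.119
v 2.446 2.684 -1.984
v 1.876 2.224 -0.144
v 2.748 2.459 -1.946
v 2.178 1.999 -0.107
v 3.107 2.383 -1.854
v 2.537 1.923 -0.014
v 3.451 2.471 -1.726
v 2.882 2.011 0.114
v 2.342 -4.04 -3.742
v 2.565 -4.855 -2.576
v 2.723 -2.515 -2.749
v 2.946 -3.33 -1.583
v 4.314 -4.21 -4.237
v 4.537 -5.025 -3.071
v 4.695 -2.685 -3.244
v 4.918 -3.5 -2.078
f 2 4 1
f 5 2 1
f 1 4 3
f 3 5 1
f 2 8 4
f 6 2 5
f 6 8 2
f 4 8 3
f 7 5 3
f 3 8 7
f 7 6 5
f 8 6 7
f 10 9 13
f 10 13 11
f 11 13 14
f 11 14 12
f 13 9 15
f 13 15 14
f 14 15 16
f 14 16 12
f 15 9 17
f 15 17 16
f 16 17 18
f 16 18 12
f 17 9 19
f 17 19 18
f 18 19 20
f 18 20 12
f 19 9 21
f 19 21 20
f 20 21 22
f 20 22 12
f 21 9 23
f 21 23 22
f 22 23 24
f 22 24 12
f 23 9 25
f 23 25 24
f 24 25 26
f 24 26 12
f 25 9 27
f 25 27 26
f 26 27 28
f 26 28 12
f 27 9 29
f 27 29 28
f 28 29 30
f 28 30 12
f 29 9 31
f 29 31 30
f 30 31 32
f 30 32 12
f 31 9 33
f 31 33 32
f 32 33 34
f 32 34 12
f 33 9 10
f 33 10 34
f 34 10 11
f 34 11 12
f 36 35 39
f 36 39 37
f 37 39 40
f 37 40 38
f 39 35 41
f 39 41 40
f 40 41 42
f 40 42 38
f 41 35 43
f 41 43 42
f 42 43 44
f 42 44 38
f 43 35 45
f 43 45 44
f 44 45 46
f 44 46 38
f 45 35 47
f 45 47 46
f 46 47 48
f 46 48 38
f 47 35 49
f 47 49 48
f 48 49 50
f 48 50 38
f 49 35 51
f 49 51 50
f 50 51 52
f 50 52 38
f 51 35 53
f 51 53 52
f 52 53 54
f 52 54 38
f 53 35 55
f 53 55 54
f 54 55 56
f 54 56 38
f 55 35 57
f 55 57 56
f 56 57 58
f 56 58 38
f 57 35 59
f 57 59 58
f 58 59 60
f 58 60 38
f 59 35 61
f 59 61 60
f 60 61 62
f 60 62 38
f 61 35 63
f 61 63 62
f 62 63 64
f 62 64 38
f 63 35 36
f 63 36 64
f 64 36 37
f 64 37 38
f 66 68 65
f 69 66 65
f 65 68 67
f 67 69 65
f 66 72 68
f 70 66 69
f 70 72 66
f 68 72 67
f 71 69 67
f 67 72 71
f 71 70 69
f 72 70 71



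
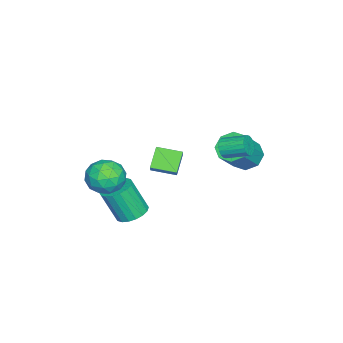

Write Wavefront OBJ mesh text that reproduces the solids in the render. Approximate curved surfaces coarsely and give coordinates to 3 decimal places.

v -0.875 -3.355 -0.657
v 0.167 -3.064 -0.722
v -0.547 -4.756 -1.658
v 0.495 -4.465 -1.723
v 0.088 -4.814 -0.782
v -0.115 -3.948 -0.163
v -0.265 -3.872 -2.217
v -0.468 -3.006 -1.598
v 0.544 -3.384 -1.686
v 0.761 -3.966 -0.799
v -1.141 -3.854 -1.581
v -0.924 -4.436 -0.694
v -0.383 -3.087 -0.602
v 0.003 -4.733 -1.778
v -0.236 -4.938 -1.225
v 0.376 -4.768 -1.263
v -0.549 -3.606 -0.273
v 0.063 -3.436 -0.312
v 0.017 -4.464 -0.347
v -0.443 -4.384 -2.068
v 0.169 -4.214 -2.107
v -0.756 -3.052 -1.117
v -0.144 -2.882 -1.155
v -0.397 -3.356 -2.033
v 0.451 -3.104 -1.206
v 0.644 -3.927 -1.795
v 0.197 -3.578 -2.085
v 0.078 -3.069 -1.721
v 0.579 -3.446 -0.685
v 0.772 -4.269 -1.273
v 0.532 -4.474 -0.72
v 0.413 -3.966 -0.357
v 0.8 -3.634 -1.252
v -1.152 -3.551 -1.107
v -0.959 -4.374 -1.695
v -0.793 -3.854 -2.023
v -0.912 -3.346 -1.66
v -1.024 -3.893 -0.585
v -0.831 -4.716 -1.174
v -0.458 -4.751 -0.659
v -0.577 -4.242 -0.295
v -1.18 -4.186 -1.128
v -3.232 2.233 -0.263
v -2.736 1.729 -0.836
v -1.552 1.363 0.511
v -2.048 1.867 1.083
v -2.538 2.397 -0.829
v -1.354 2.031 0.518
v -2.746 2.969 -0.49
v -1.563 2.602 0.857
v -3.239 3.11 -0.018
v -2.056 2.743 1.328
v -3.728 2.737 0.309
v -2.544 2.371 1.656
v -3.926 2.069 0.302
v -2.742 1.703 1.649
v -3.717 1.498 -0.037
v -2.534 1.131 1.31
v -3.224 1.357 -0.508
v -2.041 0.99 0.838
v -0.809 -2.794 -4.034
v -0.157 -3.32 -4.305
v -0.06 -4.111 -2.537
v -0.711 -3.586 -2.266
v 0.034 -3.005 -4.175
v 0.131 -3.796 -2.406
v 0.059 -2.647 -4.016
v 0.156 -3.438 -2.247
v -0.088 -2.319 -3.861
v 0.009 -3.11 -2.093
v -0.378 -2.085 -3.741
v -0.281 -2.876 -1.972
v -0.754 -1.992 -3.678
v -0.657 -2.783 -1.91
v -1.14 -2.057 -3.686
v -1.043 -2.848 -1.918
v -1.46 -2.269 -3.763
v -1.363 -3.06 -1.995
v -1.651 -2.584 -3.894
v -1.554 -3.375 -2.125
v -1.676 -2.942 -4.053
v -1.579 -3.733 -2.284
v -1.529 -3.27 -4.207
v -1.432 -4.061 -2.439
v -1.239 -3.504 -4.328
v -1.142 -4.295 -2.559
v -0.863 -3.597 -4.39
v -0.766 -4.388 -2.622
v -0.477 -3.532 -4.382
v -0.38 -4.323 -2.614
v -1.111 1.743 1.598
v -0.887 1.551 2.109
v -0.905 2.765 2.573
v -1.129 2.957 2.062
v -0.672 1.608 1.968
v -0.69 2.822 2.433
v -0.545 1.691 1.755
v -0.563 2.905 2.219
v -0.529 1.785 1.51
v -0.547 2.999 1.975
v -0.629 1.871 1.283
v -0.647 3.085 1.747
v -0.824 1.931 1.118
v -0.842 3.145 1.582
v -1.076 1.954 1.048
v -1.094 3.168 1.512
v -1.335 1.935 1.087
v -1.353 3.149 1.551
v -1.55 1.878 1.227
v -1.568 3.092 1.692
v -1.677 1.795 1.441
v -1.695 3.009 1.905
v -1.693 1.701 1.685
v -1.711 2.915 2.15
v -1.593 1.615 1.913
v -1.611 2.829 2.377
v -1.398 1.555 2.078
v -1.416 2.769 2.542
v -1.146 1.532 2.148
v -1.164 2.746 2.612
v -3.268 -2.731 -2.583
v -4.25 -2.752 -1.716
v -3.478 -1.413 -2.788
v -4.459 -1.434 -1.921
v -2.721 -2.546 -1.959
v -3.702 -2.567 -1.092
v -2.93 -1.228 -2.164
v -3.912 -1.249 -1.297
f 1 38 17
f 38 12 41
f 17 41 6
f 38 41 17
f 1 17 13
f 17 6 18
f 13 18 2
f 17 18 13
f 1 13 22
f 13 2 23
f 22 23 8
f 13 23 22
f 1 22 34
f 22 8 37
f 34 37 11
f 22 37 34
f 1 34 38
f 34 11 42
f 38 42 12
f 34 42 38
f 2 18 29
f 18 6 32
f 29 32 10
f 18 32 29
f 6 41 19
f 41 12 40
f 19 40 5
f 41 40 19
f 12 42 39
f 42 11 35
f 39 35 3
f 42 35 39
f 11 37 36
f 37 8 24
f 36 24 7
f 37 24 36
f 8 23 28
f 23 2 25
f 28 25 9
f 23 25 28
f 4 30 16
f 30 10 31
f 16 31 5
f 30 31 16
f 4 16 14
f 16 5 15
f 14 15 3
f 16 15 14
f 4 14 21
f 14 3 20
f 21 20 7
f 14 20 21
f 4 21 26
f 21 7 27
f 26 27 9
f 21 27 26
f 4 26 30
f 26 9 33
f 30 33 10
f 26 33 30
f 5 31 19
f 31 10 32
f 19 32 6
f 31 32 19
f 3 15 39
f 15 5 40
f 39 40 12
f 15 40 39
f 7 20 36
f 20 3 35
f 36 35 11
f 20 35 36
f 9 27 28
f 27 7 24
f 28 24 8
f 27 24 28
f 10 33 29
f 33 9 25
f 29 25 2
f 33 25 29
f 44 43 47
f 44 47 45
f 45 47 48
f 45 48 46
f 47 43 49
f 47 49 48
f 48 49 50
f 48 50 46
f 49 43 51
f 49 51 50
f 50 51 52
f 50 52 46
f 51 43 53
f 51 53 52
f 52 53 54
f 52 54 46
f 53 43 55
f 53 55 54
f 54 55 56
f 54 56 46
f 55 43 57
f 55 57 56
f 56 57 58
f 56 58 46
f 57 43 59
f 57 59 58
f 58 59 60
f 58 60 46
f 59 43 44
f 59 44 60
f 60 44 45
f 60 45 46
f 62 61 65
f 62 65 63
f 63 65 66
f 63 66 64
f 65 61 67
f 65 67 66
f 66 67 68
f 66 68 64
f 67 61 69
f 67 69 68
f 68 69 70
f 68 70 64
f 69 61 71
f 69 71 70
f 70 71 72
f 70 72 64
f 71 61 73
f 71 73 72
f 72 73 74
f 72 74 64
f 73 61 75
f 73 75 74
f 74 75 76
f 74 76 64
f 75 61 77
f 75 77 76
f 76 77 78
f 76 78 64
f 77 61 79
f 77 79 78
f 78 79 80
f 78 80 64
f 79 61 81
f 79 81 80
f 80 81 82
f 80 82 64
f 81 61 83
f 81 83 82
f 82 83 84
f 82 84 64
f 83 61 85
f 83 85 84
f 84 85 86
f 84 86 64
f 85 61 87
f 85 87 86
f 86 87 88
f 86 88 64
f 87 61 89
f 87 89 88
f 88 89 90
f 88 90 64
f 89 61 62
f 89 62 90
f 90 62 63
f 90 63 64
f 92 91 95
f 92 95 93
f 93 95 96
f 93 96 94
f 95 91 97
f 95 97 96
f 96 97 98
f 96 98 94
f 97 91 99
f 97 99 98
f 98 99 100
f 98 100 94
f 99 91 101
f 99 101 100
f 100 101 102
f 100 102 94
f 101 91 103
f 101 103 102
f 102 103 104
f 102 104 94
f 103 91 105
f 103 105 104
f 104 105 106
f 104 106 94
f 105 91 107
f 105 107 106
f 106 107 108
f 106 108 94
f 107 91 109
f 107 109 108
f 108 109 110
f 108 110 94
f 109 91 111
f 109 111 110
f 110 111 112
f 110 112 94
f 111 91 113
f 111 113 112
f 112 113 114
f 112 114 94
f 113 91 115
f 113 115 114
f 114 115 116
f 114 116 94
f 115 91 117
f 115 117 116
f 116 117 118
f 116 118 94
f 117 91 119
f 117 119 118
f 118 119 120
f 118 120 94
f 119 91 92
f 119 92 120
f 120 92 93
f 120 93 94
f 122 124 121
f 125 122 121
f 121 124 123
f 123 125 121
f 122 128 124
f 126 122 125
f 126 128 122
f 124 128 123
f 127 125 123
f 123 128 127
f 127 126 125
f 128 126 127



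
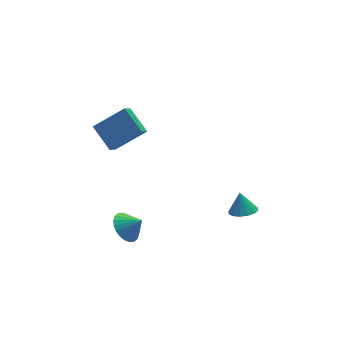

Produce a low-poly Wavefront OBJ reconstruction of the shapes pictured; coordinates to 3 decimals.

v -4.184 0.27 -3.979
v -3.518 0.953 -4.158
v -3.476 -0.21 -3.181
v -3.719 1.116 -3.882
v -3.991 1.151 -3.621
v -4.292 1.051 -3.414
v -4.576 0.833 -3.293
v -4.801 0.529 -3.277
v -4.932 0.185 -3.368
v -4.949 -0.145 -3.552
v -4.849 -0.412 -3.801
v -4.648 -0.576 -4.077
v -4.376 -0.61 -4.338
v -4.075 -0.51 -4.545
v -3.791 -0.292 -4.665
v -3.566 0.012 -4.681
v -3.435 0.355 -4.591
v -3.418 0.686 -4.407
v -4.586 1.24 2.289
v -2.878 0.978 3.335
v -4.886 2.66 3.135
v -3.178 2.399 4.181
v -3.982 1.861 1.459
v -2.274 1.6 2.505
v -4.282 3.282 2.305
v -2.574 3.02 3.351
v 1.962 -1.386 -3.826
v 2.612 -1.847 -3.632
v 2.018 -0.834 -2.694
v 2.775 -1.498 -3.811
v 2.719 -1.119 -3.993
v 2.461 -0.811 -4.131
v 2.069 -0.658 -4.187
v 1.649 -0.699 -4.146
v 1.312 -0.925 -4.019
v 1.15 -1.274 -3.84
v 1.205 -1.654 -3.658
v 1.464 -1.961 -3.52
v 1.855 -2.115 -3.465
v 2.276 -2.073 -3.506
f 2 1 4
f 2 4 3
f 4 1 5
f 4 5 3
f 5 1 6
f 5 6 3
f 6 1 7
f 6 7 3
f 7 1 8
f 7 8 3
f 8 1 9
f 8 9 3
f 9 1 10
f 9 10 3
f 10 1 11
f 10 11 3
f 11 1 12
f 11 12 3
f 12 1 13
f 12 13 3
f 13 1 14
f 13 14 3
f 14 1 15
f 14 15 3
f 15 1 16
f 15 16 3
f 16 1 17
f 16 17 3
f 17 1 18
f 17 18 3
f 18 1 2
f 18 2 3
f 20 22 19
f 23 20 19
f 19 22 21
f 21 23 19
f 20 26 22
f 24 20 23
f 24 26 20
f 22 26 21
f 25 23 21
f 21 26 25
f 25 24 23
f 26 24 25
f 28 27 30
f 28 30 29
f 30 27 31
f 30 31 29
f 31 27 32
f 31 32 29
f 32 27 33
f 32 33 29
f 33 27 34
f 33 34 29
f 34 27 35
f 34 35 29
f 35 27 36
f 35 36 29
f 36 27 37
f 36 37 29
f 37 27 38
f 37 38 29
f 38 27 39
f 38 39 29
f 39 27 40
f 39 40 29
f 40 27 28
f 40 28 29



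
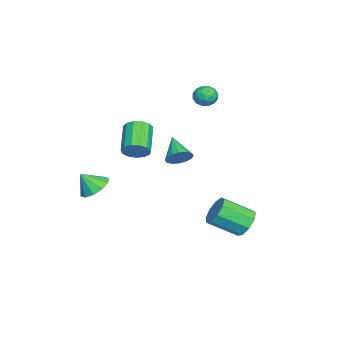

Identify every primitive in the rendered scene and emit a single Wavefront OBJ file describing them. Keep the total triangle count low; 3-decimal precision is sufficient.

v -1.154 -2.071 0.306
v -0.8 -2.657 0.794
v -2.493 -2.854 1.782
v -2.846 -2.269 1.294
v -0.724 -2.241 1.008
v -2.417 -2.439 1.996
v -0.784 -1.772 0.999
v -2.477 -1.969 1.986
v -0.962 -1.397 0.77
v -2.655 -1.595 1.757
v -1.2 -1.237 0.393
v -2.893 -1.435 1.381
v -1.423 -1.341 -0.011
v -3.116 -1.539 0.977
v -1.561 -1.678 -0.314
v -3.254 -1.875 0.674
v -1.57 -2.139 -0.42
v -3.263 -2.336 0.567
v -1.446 -2.578 -0.296
v -3.139 -2.776 0.691
v -1.229 -2.857 0.019
v -2.922 -3.055 1.007
v -0.989 -2.886 0.426
v -2.682 -3.084 1.413
v 0.713 4.359 -3.661
v 1.214 4.857 -3.011
v 1.529 3.179 -1.969
v 1.027 2.681 -2.619
v 0.579 4.842 -2.842
v 0.894 3.164 -1.8
v 0.007 4.602 -3.057
v 0.322 2.924 -2.015
v -0.235 4.248 -3.554
v 0.08 2.57 -2.512
v -0.034 3.946 -4.101
v 0.281 2.268 -3.059
v 0.517 3.837 -4.443
v 0.832 2.159 -3.401
v 1.159 3.973 -4.418
v 1.474 2.295 -3.376
v 1.592 4.289 -4.039
v 1.907 2.611 -2.997
v 1.614 4.638 -3.484
v 1.929 2.96 -2.442
v 3.507 -3.364 0.002
v 3.904 -4.037 -0.539
v 3.653 -4.096 1.018
v 4.331 -3.684 -0.346
v 4.444 -3.209 -0.02
v 4.199 -2.793 0.314
v 3.689 -2.596 0.529
v 3.11 -2.692 0.543
v 2.683 -3.045 0.35
v 2.57 -3.52 0.025
v 2.815 -3.936 -0.31
v 3.325 -4.133 -0.525
v 3.995 1.245 2.946
v 4.413 1.296 3.579
v 2.785 0.655 3.794
v 4.226 1.641 3.552
v 3.977 1.88 3.363
v 3.733 1.949 3.063
v 3.559 1.829 2.731
v 3.501 1.553 2.457
v 3.576 1.194 2.314
v 3.763 0.849 2.34
v 4.012 0.61 2.529
v 4.256 0.541 2.83
v 4.43 0.661 3.162
v 4.488 0.937 3.436
v -4.558 1.605 3.459
v -3.95 1.817 3.041
v -3.83 0.863 4.139
v -3.222 1.075 3.721
v -3.557 1.578 4.194
v -4.007 2.037 3.774
v -3.773 0.643 3.406
v -4.223 1.102 2.986
v -3.466 1.223 3.008
v -3.332 1.801 3.495
v -4.448 0.879 3.685
v -4.314 1.457 4.172
v -4.318 1.776 3.19
v -3.462 0.904 3.99
v -3.659 1.2 4.268
v -3.302 1.324 4.022
v -4.351 1.905 3.621
v -3.994 2.03 3.375
v -3.763 1.89 4.053
v -3.786 0.65 3.805
v -3.429 0.775 3.559
v -4.478 1.356 3.158
v -4.121 1.48 2.912
v -4.017 0.79 3.127
v -3.676 1.551 2.925
v -3.248 1.115 3.325
v -3.572 0.861 3.14
v -3.836 1.131 2.893
v -3.597 1.891 3.211
v -3.169 1.455 3.611
v -3.366 1.751 3.889
v -3.63 2.02 3.642
v -3.312 1.542 3.192
v -4.611 1.225 3.569
v -4.183 0.789 3.969
v -4.15 0.66 3.538
v -4.414 0.929 3.291
v -4.532 1.565 3.855
v -4.104 1.129 4.255
v -3.944 1.549 4.287
v -4.208 1.819 4.04
v -4.468 1.138 3.988
f 2 1 5
f 2 5 3
f 3 5 6
f 3 6 4
f 5 1 7
f 5 7 6
f 6 7 8
f 6 8 4
f 7 1 9
f 7 9 8
f 8 9 10
f 8 10 4
f 9 1 11
f 9 11 10
f 10 11 12
f 10 12 4
f 11 1 13
f 11 13 12
f 12 13 14
f 12 14 4
f 13 1 15
f 13 15 14
f 14 15 16
f 14 16 4
f 15 1 17
f 15 17 16
f 16 17 18
f 16 18 4
f 17 1 19
f 17 19 18
f 18 19 20
f 18 20 4
f 19 1 21
f 19 21 20
f 20 21 22
f 20 22 4
f 21 1 23
f 21 23 22
f 22 23 24
f 22 24 4
f 23 1 2
f 23 2 24
f 24 2 3
f 24 3 4
f 26 25 29
f 26 29 27
f 27 29 30
f 27 30 28
f 29 25 31
f 29 31 30
f 30 31 32
f 30 32 28
f 31 25 33
f 31 33 32
f 32 33 34
f 32 34 28
f 33 25 35
f 33 35 34
f 34 35 36
f 34 36 28
f 35 25 37
f 35 37 36
f 36 37 38
f 36 38 28
f 37 25 39
f 37 39 38
f 38 39 40
f 38 40 28
f 39 25 41
f 39 41 40
f 40 41 42
f 40 42 28
f 41 25 43
f 41 43 42
f 42 43 44
f 42 44 28
f 43 25 26
f 43 26 44
f 44 26 27
f 44 27 28
f 46 45 48
f 46 48 47
f 48 45 49
f 48 49 47
f 49 45 50
f 49 50 47
f 50 45 51
f 50 51 47
f 51 45 52
f 51 52 47
f 52 45 53
f 52 53 47
f 53 45 54
f 53 54 47
f 54 45 55
f 54 55 47
f 55 45 56
f 55 56 47
f 56 45 46
f 56 46 47
f 58 57 60
f 58 60 59
f 60 57 61
f 60 61 59
f 61 57 62
f 61 62 59
f 62 57 63
f 62 63 59
f 63 57 64
f 63 64 59
f 64 57 65
f 64 65 59
f 65 57 66
f 65 66 59
f 66 57 67
f 66 67 59
f 67 57 68
f 67 68 59
f 68 57 69
f 68 69 59
f 69 57 70
f 69 70 59
f 70 57 58
f 70 58 59
f 71 108 87
f 108 82 111
f 87 111 76
f 108 111 87
f 71 87 83
f 87 76 88
f 83 88 72
f 87 88 83
f 71 83 92
f 83 72 93
f 92 93 78
f 83 93 92
f 71 92 104
f 92 78 107
f 104 107 81
f 92 107 104
f 71 104 108
f 104 81 112
f 108 112 82
f 104 112 108
f 72 88 99
f 88 76 102
f 99 102 80
f 88 102 99
f 76 111 89
f 111 82 110
f 89 110 75
f 111 110 89
f 82 112 109
f 112 81 105
f 109 105 73
f 112 105 109
f 81 107 106
f 107 78 94
f 106 94 77
f 107 94 106
f 78 93 98
f 93 72 95
f 98 95 79
f 93 95 98
f 74 100 86
f 100 80 101
f 86 101 75
f 100 101 86
f 74 86 84
f 86 75 85
f 84 85 73
f 86 85 84
f 74 84 91
f 84 73 90
f 91 90 77
f 84 90 91
f 74 91 96
f 91 77 97
f 96 97 79
f 91 97 96
f 74 96 100
f 96 79 103
f 100 103 80
f 96 103 100
f 75 101 89
f 101 80 102
f 89 102 76
f 101 102 89
f 73 85 109
f 85 75 110
f 109 110 82
f 85 110 109
f 77 90 106
f 90 73 105
f 106 105 81
f 90 105 106
f 79 97 98
f 97 77 94
f 98 94 78
f 97 94 98
f 80 103 99
f 103 79 95
f 99 95 72
f 103 95 99



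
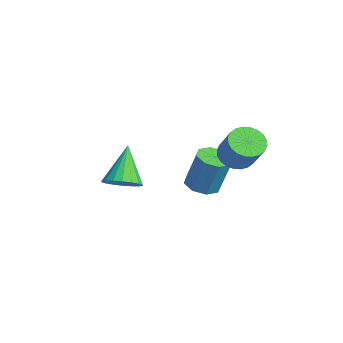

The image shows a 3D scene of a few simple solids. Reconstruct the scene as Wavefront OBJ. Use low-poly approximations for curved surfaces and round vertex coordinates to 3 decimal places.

v -3.979 0.669 -1.739
v -3.095 0.59 -1.888
v -2.717 1.072 0.089
v -3.601 1.151 0.239
v -3.325 1.229 -2
v -2.947 1.712 -0.023
v -3.938 1.54 -1.959
v -3.561 2.023 0.018
v -4.575 1.341 -1.789
v -4.198 1.823 0.189
v -4.863 0.748 -1.589
v -4.485 1.23 0.388
v -4.633 0.108 -1.477
v -4.255 0.591 0.5
v -4.019 -0.203 -1.518
v -3.642 0.28 0.459
v -3.382 -0.003 -1.689
v -3.005 0.479 0.289
v 0.814 0.656 2.965
v 1.281 1.265 2.535
v 2.313 1.414 3.865
v 1.846 0.804 4.295
v 1.047 1.46 2.694
v 2.079 1.608 4.024
v 0.778 1.532 2.895
v 1.81 1.681 4.225
v 0.515 1.471 3.106
v 1.547 1.62 4.436
v 0.297 1.286 3.296
v 1.329 1.434 4.626
v 0.157 1.005 3.436
v 1.19 1.153 4.766
v 0.118 0.671 3.503
v 1.15 0.819 4.833
v 0.185 0.334 3.489
v 1.217 0.483 4.819
v 0.347 0.046 3.395
v 1.379 0.195 4.725
v 0.581 -0.148 3.236
v 1.613 0 4.566
v 0.85 -0.221 3.035
v 1.882 -0.072 4.365
v 1.113 -0.16 2.824
v 2.145 -0.011 4.154
v 1.331 0.026 2.634
v 2.363 0.174 3.964
v 1.47 0.307 2.494
v 2.503 0.455 3.824
v 1.51 0.641 2.427
v 2.542 0.789 3.757
v 1.443 0.977 2.441
v 2.475 1.126 3.771
v -0.734 -4.046 1.052
v -0.233 -4.591 1.614
v -1.926 -3.434 2.708
v -0.028 -4.231 1.628
v 0.036 -3.835 1.528
v -0.052 -3.48 1.334
v -0.275 -3.238 1.084
v -0.589 -3.155 0.827
v -0.932 -3.249 0.615
v -1.236 -3.5 0.49
v -1.44 -3.86 0.476
v -1.505 -4.257 0.575
v -1.417 -4.611 0.77
v -1.193 -4.854 1.02
v -0.879 -4.936 1.276
v -0.536 -4.843 1.488
f 2 1 5
f 2 5 3
f 3 5 6
f 3 6 4
f 5 1 7
f 5 7 6
f 6 7 8
f 6 8 4
f 7 1 9
f 7 9 8
f 8 9 10
f 8 10 4
f 9 1 11
f 9 11 10
f 10 11 12
f 10 12 4
f 11 1 13
f 11 13 12
f 12 13 14
f 12 14 4
f 13 1 15
f 13 15 14
f 14 15 16
f 14 16 4
f 15 1 17
f 15 17 16
f 16 17 18
f 16 18 4
f 17 1 2
f 17 2 18
f 18 2 3
f 18 3 4
f 20 19 23
f 20 23 21
f 21 23 24
f 21 24 22
f 23 19 25
f 23 25 24
f 24 25 26
f 24 26 22
f 25 19 27
f 25 27 26
f 26 27 28
f 26 28 22
f 27 19 29
f 27 29 28
f 28 29 30
f 28 30 22
f 29 19 31
f 29 31 30
f 30 31 32
f 30 32 22
f 31 19 33
f 31 33 32
f 32 33 34
f 32 34 22
f 33 19 35
f 33 35 34
f 34 35 36
f 34 36 22
f 35 19 37
f 35 37 36
f 36 37 38
f 36 38 22
f 37 19 39
f 37 39 38
f 38 39 40
f 38 40 22
f 39 19 41
f 39 41 40
f 40 41 42
f 40 42 22
f 41 19 43
f 41 43 42
f 42 43 44
f 42 44 22
f 43 19 45
f 43 45 44
f 44 45 46
f 44 46 22
f 45 19 47
f 45 47 46
f 46 47 48
f 46 48 22
f 47 19 49
f 47 49 48
f 48 49 50
f 48 50 22
f 49 19 51
f 49 51 50
f 50 51 52
f 50 52 22
f 51 19 20
f 51 20 52
f 52 20 21
f 52 21 22
f 54 53 56
f 54 56 55
f 56 53 57
f 56 57 55
f 57 53 58
f 57 58 55
f 58 53 59
f 58 59 55
f 59 53 60
f 59 60 55
f 60 53 61
f 60 61 55
f 61 53 62
f 61 62 55
f 62 53 63
f 62 63 55
f 63 53 64
f 63 64 55
f 64 53 65
f 64 65 55
f 65 53 66
f 65 66 55
f 66 53 67
f 66 67 55
f 67 53 68
f 67 68 55
f 68 53 54
f 68 54 55



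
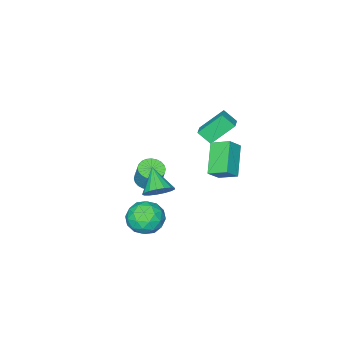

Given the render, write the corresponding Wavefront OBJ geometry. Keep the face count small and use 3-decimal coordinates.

v 2.694 -0.367 -2.762
v 3.676 -0.008 -2.291
v 3.644 -1.512 -3.869
v 4.626 -1.153 -3.398
v 3.892 -1.783 -2.783
v 3.305 -1.075 -2.099
v 4.015 -0.445 -4.061
v 3.428 0.263 -3.377
v 4.492 -0.056 -3.094
v 4.416 -0.883 -2.304
v 2.904 -0.637 -3.856
v 2.828 -1.464 -3.066
v 3.102 -0.087 -2.429
v 4.218 -1.433 -3.731
v 3.787 -1.803 -3.369
v 4.364 -1.592 -3.093
v 2.884 -0.715 -2.316
v 3.461 -0.503 -2.04
v 3.588 -1.547 -2.329
v 3.859 -1.017 -4.12
v 4.436 -0.805 -3.844
v 2.956 0.072 -3.067
v 3.533 0.283 -2.791
v 3.732 0.027 -3.831
v 4.158 0.096 -2.625
v 4.717 -0.577 -3.276
v 4.358 -0.161 -3.665
v 4.012 0.255 -3.263
v 4.114 -0.39 -2.16
v 4.672 -1.063 -2.811
v 4.241 -1.433 -2.45
v 3.896 -1.018 -2.047
v 4.593 -0.418 -2.633
v 2.648 -0.457 -3.349
v 3.206 -1.13 -4
v 3.424 -0.502 -4.113
v 3.079 -0.087 -3.71
v 2.603 -0.943 -2.884
v 3.162 -1.616 -3.535
v 3.308 -1.775 -2.897
v 2.962 -1.359 -2.495
v 2.727 -1.102 -3.527
v -2.633 -2.289 -1.112
v -3.056 -1.202 -0.584
v -3.434 -2.228 -1.879
v -3.856 -1.141 -1.351
v -1.324 -1.159 -2.389
v -1.746 -0.072 -1.861
v -2.124 -1.098 -3.156
v -2.547 -0.011 -2.628
v 0.662 -3.885 -3.389
v 1.27 -4.362 -3.282
v 1.467 -3.811 -1.945
v 0.858 -3.335 -2.051
v 1.406 -4.117 -3.403
v 1.603 -3.567 -2.065
v 1.429 -3.838 -3.521
v 1.626 -3.287 -2.184
v 1.335 -3.566 -3.619
v 1.532 -3.015 -2.282
v 1.138 -3.342 -3.683
v 1.335 -2.791 -2.345
v 0.869 -3.201 -3.701
v 1.066 -2.651 -2.363
v 0.568 -3.165 -3.672
v 0.765 -2.614 -2.334
v 0.282 -3.238 -3.6
v 0.479 -2.687 -2.262
v 0.053 -3.409 -3.495
v 0.25 -2.858 -2.158
v -0.083 -3.653 -3.375
v 0.114 -3.103 -2.037
v -0.106 -3.933 -3.256
v 0.091 -3.382 -1.919
v -0.012 -4.205 -3.158
v 0.185 -3.654 -1.821
v 0.185 -4.429 -3.095
v 0.382 -3.878 -1.757
v 0.454 -4.569 -3.077
v 0.651 -4.019 -1.739
v 0.755 -4.606 -3.106
v 0.952 -4.055 -1.768
v 1.041 -4.533 -3.178
v 1.238 -3.982 -1.84
v 2.403 -1.073 -1.799
v 3.158 -1.003 -1.296
v 1.817 -2.227 -0.761
v 2.889 -0.709 -1.121
v 2.508 -0.498 -1.102
v 2.103 -0.419 -1.242
v 1.767 -0.49 -1.51
v 1.577 -0.694 -1.844
v 1.576 -0.985 -2.168
v 1.764 -1.296 -2.408
v 2.099 -1.556 -2.508
v 2.503 -1.705 -2.446
v 2.885 -1.71 -2.236
v 3.156 -1.568 -1.925
v 3.254 -1.313 -1.586
v -3.008 -3.586 -0.734
v -4.153 -2.824 0.591
v -3.337 -2.861 -1.434
v -4.482 -2.1 -0.109
v -2.278 -2.98 -0.451
v -3.423 -2.219 0.874
v -2.607 -2.256 -1.151
v -3.752 -1.494 0.174
f 1 38 17
f 38 12 41
f 17 41 6
f 38 41 17
f 1 17 13
f 17 6 18
f 13 18 2
f 17 18 13
f 1 13 22
f 13 2 23
f 22 23 8
f 13 23 22
f 1 22 34
f 22 8 37
f 34 37 11
f 22 37 34
f 1 34 38
f 34 11 42
f 38 42 12
f 34 42 38
f 2 18 29
f 18 6 32
f 29 32 10
f 18 32 29
f 6 41 19
f 41 12 40
f 19 40 5
f 41 40 19
f 12 42 39
f 42 11 35
f 39 35 3
f 42 35 39
f 11 37 36
f 37 8 24
f 36 24 7
f 37 24 36
f 8 23 28
f 23 2 25
f 28 25 9
f 23 25 28
f 4 30 16
f 30 10 31
f 16 31 5
f 30 31 16
f 4 16 14
f 16 5 15
f 14 15 3
f 16 15 14
f 4 14 21
f 14 3 20
f 21 20 7
f 14 20 21
f 4 21 26
f 21 7 27
f 26 27 9
f 21 27 26
f 4 26 30
f 26 9 33
f 30 33 10
f 26 33 30
f 5 31 19
f 31 10 32
f 19 32 6
f 31 32 19
f 3 15 39
f 15 5 40
f 39 40 12
f 15 40 39
f 7 20 36
f 20 3 35
f 36 35 11
f 20 35 36
f 9 27 28
f 27 7 24
f 28 24 8
f 27 24 28
f 10 33 29
f 33 9 25
f 29 25 2
f 33 25 29
f 44 46 43
f 47 44 43
f 43 46 45
f 45 47 43
f 44 50 46
f 48 44 47
f 48 50 44
f 46 50 45
f 49 47 45
f 45 50 49
f 49 48 47
f 50 48 49
f 52 51 55
f 52 55 53
f 53 55 56
f 53 56 54
f 55 51 57
f 55 57 56
f 56 57 58
f 56 58 54
f 57 51 59
f 57 59 58
f 58 59 60
f 58 60 54
f 59 51 61
f 59 61 60
f 60 61 62
f 60 62 54
f 61 51 63
f 61 63 62
f 62 63 64
f 62 64 54
f 63 51 65
f 63 65 64
f 64 65 66
f 64 66 54
f 65 51 67
f 65 67 66
f 66 67 68
f 66 68 54
f 67 51 69
f 67 69 68
f 68 69 70
f 68 70 54
f 69 51 71
f 69 71 70
f 70 71 72
f 70 72 54
f 71 51 73
f 71 73 72
f 72 73 74
f 72 74 54
f 73 51 75
f 73 75 74
f 74 75 76
f 74 76 54
f 75 51 77
f 75 77 76
f 76 77 78
f 76 78 54
f 77 51 79
f 77 79 78
f 78 79 80
f 78 80 54
f 79 51 81
f 79 81 80
f 80 81 82
f 80 82 54
f 81 51 83
f 81 83 82
f 82 83 84
f 82 84 54
f 83 51 52
f 83 52 84
f 84 52 53
f 84 53 54
f 86 85 88
f 86 88 87
f 88 85 89
f 88 89 87
f 89 85 90
f 89 90 87
f 90 85 91
f 90 91 87
f 91 85 92
f 91 92 87
f 92 85 93
f 92 93 87
f 93 85 94
f 93 94 87
f 94 85 95
f 94 95 87
f 95 85 96
f 95 96 87
f 96 85 97
f 96 97 87
f 97 85 98
f 97 98 87
f 98 85 99
f 98 99 87
f 99 85 86
f 99 86 87
f 101 103 100
f 104 101 100
f 100 103 102
f 102 104 100
f 101 107 103
f 105 101 104
f 105 107 101
f 103 107 102
f 106 104 102
f 102 107 106
f 106 105 104
f 107 105 106



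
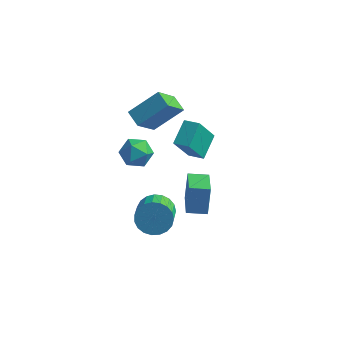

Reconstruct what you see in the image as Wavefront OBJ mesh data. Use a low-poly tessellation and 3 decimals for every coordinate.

v -1.148 -1.737 -1.982
v -0.621 -1.156 -1.299
v -0.225 -2.482 -0.476
v -0.752 -3.063 -1.158
v -1.016 -1.165 -1.123
v -0.62 -2.491 -0.3
v -1.434 -1.272 -1.096
v -1.038 -2.598 -0.273
v -1.802 -1.461 -1.222
v -1.407 -2.786 -0.399
v -2.057 -1.696 -1.479
v -1.662 -3.022 -0.656
v -2.155 -1.939 -1.823
v -1.76 -3.265 -1
v -2.079 -2.147 -2.195
v -1.684 -3.473 -1.372
v -1.842 -2.284 -2.529
v -1.447 -3.61 -1.706
v -1.485 -2.327 -2.769
v -1.089 -3.653 -1.946
v -1.069 -2.267 -2.873
v -0.674 -3.593 -2.05
v -0.667 -2.116 -2.823
v -0.272 -3.442 -1.999
v -0.348 -1.899 -2.627
v 0.047 -3.225 -1.803
v -0.168 -1.654 -2.319
v 0.228 -2.98 -1.496
v -0.156 -1.424 -1.954
v 0.239 -2.75 -1.13
v -0.317 -1.248 -1.593
v 0.079 -2.574 -0.769
v -0.593 1.629 0.678
v -0.516 3.072 1.41
v -1.543 1.794 0.453
v -1.466 3.237 1.185
v -0.034 2.483 -1.065
v 0.043 3.926 -0.333
v -0.984 2.648 -1.29
v -0.907 4.091 -0.558
v -2.608 1.69 1.388
v -3.023 0.402 2.846
v -3.403 2.313 1.712
v -3.818 1.025 3.17
v -1.282 2.715 2.67
v -1.697 1.427 4.128
v -2.077 3.338 2.994
v -2.492 2.05 4.452
v 1.658 -4.747 2.161
v 1.582 -4.15 3.655
v 0.972 -3.094 1.466
v 0.896 -2.497 2.96
v 2.684 -4.363 2.06
v 2.608 -3.766 3.554
v 1.998 -2.71 1.365
v 1.922 -2.113 2.859
v -2.479 -0.34 2.172
v -1.619 -0.826 2.129
v -3.241 -1.714 2.471
v -2.381 -2.2 2.428
v -2.562 -1.581 3.177
v -2.092 -0.732 2.993
v -2.768 -1.808 1.607
v -2.298 -0.959 1.423
v -1.798 -1.733 1.781
v -1.671 -1.593 2.751
v -3.189 -0.947 1.849
v -3.062 -0.807 2.819
f 2 1 5
f 2 5 3
f 3 5 6
f 3 6 4
f 5 1 7
f 5 7 6
f 6 7 8
f 6 8 4
f 7 1 9
f 7 9 8
f 8 9 10
f 8 10 4
f 9 1 11
f 9 11 10
f 10 11 12
f 10 12 4
f 11 1 13
f 11 13 12
f 12 13 14
f 12 14 4
f 13 1 15
f 13 15 14
f 14 15 16
f 14 16 4
f 15 1 17
f 15 17 16
f 16 17 18
f 16 18 4
f 17 1 19
f 17 19 18
f 18 19 20
f 18 20 4
f 19 1 21
f 19 21 20
f 20 21 22
f 20 22 4
f 21 1 23
f 21 23 22
f 22 23 24
f 22 24 4
f 23 1 25
f 23 25 24
f 24 25 26
f 24 26 4
f 25 1 27
f 25 27 26
f 26 27 28
f 26 28 4
f 27 1 29
f 27 29 28
f 28 29 30
f 28 30 4
f 29 1 31
f 29 31 30
f 30 31 32
f 30 32 4
f 31 1 2
f 31 2 32
f 32 2 3
f 32 3 4
f 34 36 33
f 37 34 33
f 33 36 35
f 35 37 33
f 34 40 36
f 38 34 37
f 38 40 34
f 36 40 35
f 39 37 35
f 35 40 39
f 39 38 37
f 40 38 39
f 42 44 41
f 45 42 41
f 41 44 43
f 43 45 41
f 42 48 44
f 46 42 45
f 46 48 42
f 44 48 43
f 47 45 43
f 43 48 47
f 47 46 45
f 48 46 47
f 50 52 49
f 53 50 49
f 49 52 51
f 51 53 49
f 50 56 52
f 54 50 53
f 54 56 50
f 52 56 51
f 55 53 51
f 51 56 55
f 55 54 53
f 56 54 55
f 57 68 62
f 57 62 58
f 57 58 64
f 57 64 67
f 57 67 68
f 58 62 66
f 62 68 61
f 68 67 59
f 67 64 63
f 64 58 65
f 60 66 61
f 60 61 59
f 60 59 63
f 60 63 65
f 60 65 66
f 61 66 62
f 59 61 68
f 63 59 67
f 65 63 64
f 66 65 58



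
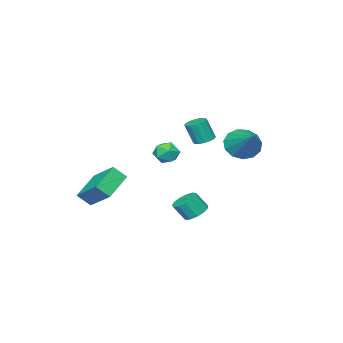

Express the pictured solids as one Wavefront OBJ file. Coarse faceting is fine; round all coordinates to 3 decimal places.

v 1.124 0.493 0.424
v 1.843 0.377 0.665
v 1.097 -0.657 -0.045
v 1.816 -0.773 0.196
v 1.246 -0.711 0.706
v 1.262 -0 0.996
v 1.678 -0.28 -0.376
v 1.694 0.431 -0.086
v 2.186 -0.1 0.171
v 1.918 -0.366 0.84
v 1.022 0.086 -0.22
v 0.754 -0.18 0.449
v -0.759 2.957 1.052
v 0.131 2.558 0.831
v 0.159 4.383 2.168
v 0.024 2.939 0.43
v -0.331 3.327 0.227
v -0.822 3.597 0.286
v -1.293 3.664 0.588
v -1.594 3.506 1.037
v -1.631 3.174 1.491
v -1.39 2.773 1.806
v -0.949 2.431 1.881
v -0.448 2.255 1.693
v -0.045 2.302 1.302
v -1.726 -0.397 0.272
v -1.14 -0.255 0.178
v -0.848 -0.621 1.433
v -1.434 -0.763 1.528
v -1.272 0.011 0.286
v -0.98 -0.356 1.541
v -1.526 0.167 0.391
v -1.234 -0.199 1.646
v -1.833 0.173 0.464
v -1.541 -0.194 1.719
v -2.112 0.025 0.485
v -1.82 -0.341 1.741
v -2.287 -0.235 0.45
v -1.995 -0.602 1.705
v -2.312 -0.539 0.367
v -2.02 -0.905 1.622
v -2.18 -0.804 0.259
v -1.888 -1.171 1.514
v -1.926 -0.961 0.154
v -1.634 -1.327 1.409
v -1.619 -0.966 0.081
v -1.327 -1.333 1.336
v -1.34 -0.819 0.059
v -1.048 -1.185 1.315
v -1.165 -0.558 0.095
v -0.873 -0.925 1.35
v 2.245 -3.497 -2.629
v 2.703 -4.022 -1.954
v 2.437 -1.944 -1.551
v 2.895 -2.469 -0.876
v 3.865 -3.131 -3.444
v 4.323 -3.656 -2.769
v 4.057 -1.578 -2.366
v 4.515 -2.103 -1.691
v 1.721 2.065 -3.166
v 2.217 2.599 -3.129
v 2.615 2.169 -2.258
v 2.119 1.635 -2.294
v 1.891 2.729 -2.916
v 2.289 2.3 -2.044
v 1.51 2.649 -2.782
v 1.909 2.219 -1.91
v 1.197 2.383 -2.769
v 1.595 1.953 -1.898
v 1.05 2.016 -2.883
v 1.448 1.586 -2.012
v 1.116 1.665 -3.086
v 1.514 1.235 -2.215
v 1.374 1.44 -3.315
v 1.772 1.011 -2.444
v 1.742 1.414 -3.496
v 2.14 0.985 -2.625
v 2.104 1.595 -3.572
v 2.502 1.165 -2.701
v 2.344 1.925 -3.52
v 2.742 1.495 -2.648
v 2.386 2.299 -3.354
v 2.784 1.869 -2.483
f 1 12 6
f 1 6 2
f 1 2 8
f 1 8 11
f 1 11 12
f 2 6 10
f 6 12 5
f 12 11 3
f 11 8 7
f 8 2 9
f 4 10 5
f 4 5 3
f 4 3 7
f 4 7 9
f 4 9 10
f 5 10 6
f 3 5 12
f 7 3 11
f 9 7 8
f 10 9 2
f 14 13 16
f 14 16 15
f 16 13 17
f 16 17 15
f 17 13 18
f 17 18 15
f 18 13 19
f 18 19 15
f 19 13 20
f 19 20 15
f 20 13 21
f 20 21 15
f 21 13 22
f 21 22 15
f 22 13 23
f 22 23 15
f 23 13 24
f 23 24 15
f 24 13 25
f 24 25 15
f 25 13 14
f 25 14 15
f 27 26 30
f 27 30 28
f 28 30 31
f 28 31 29
f 30 26 32
f 30 32 31
f 31 32 33
f 31 33 29
f 32 26 34
f 32 34 33
f 33 34 35
f 33 35 29
f 34 26 36
f 34 36 35
f 35 36 37
f 35 37 29
f 36 26 38
f 36 38 37
f 37 38 39
f 37 39 29
f 38 26 40
f 38 40 39
f 39 40 41
f 39 41 29
f 40 26 42
f 40 42 41
f 41 42 43
f 41 43 29
f 42 26 44
f 42 44 43
f 43 44 45
f 43 45 29
f 44 26 46
f 44 46 45
f 45 46 47
f 45 47 29
f 46 26 48
f 46 48 47
f 47 48 49
f 47 49 29
f 48 26 50
f 48 50 49
f 49 50 51
f 49 51 29
f 50 26 27
f 50 27 51
f 51 27 28
f 51 28 29
f 53 55 52
f 56 53 52
f 52 55 54
f 54 56 52
f 53 59 55
f 57 53 56
f 57 59 53
f 55 59 54
f 58 56 54
f 54 59 58
f 58 57 56
f 59 57 58
f 61 60 64
f 61 64 62
f 62 64 65
f 62 65 63
f 64 60 66
f 64 66 65
f 65 66 67
f 65 67 63
f 66 60 68
f 66 68 67
f 67 68 69
f 67 69 63
f 68 60 70
f 68 70 69
f 69 70 71
f 69 71 63
f 70 60 72
f 70 72 71
f 71 72 73
f 71 73 63
f 72 60 74
f 72 74 73
f 73 74 75
f 73 75 63
f 74 60 76
f 74 76 75
f 75 76 77
f 75 77 63
f 76 60 78
f 76 78 77
f 77 78 79
f 77 79 63
f 78 60 80
f 78 80 79
f 79 80 81
f 79 81 63
f 80 60 82
f 80 82 81
f 81 82 83
f 81 83 63
f 82 60 61
f 82 61 83
f 83 61 62
f 83 62 63

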